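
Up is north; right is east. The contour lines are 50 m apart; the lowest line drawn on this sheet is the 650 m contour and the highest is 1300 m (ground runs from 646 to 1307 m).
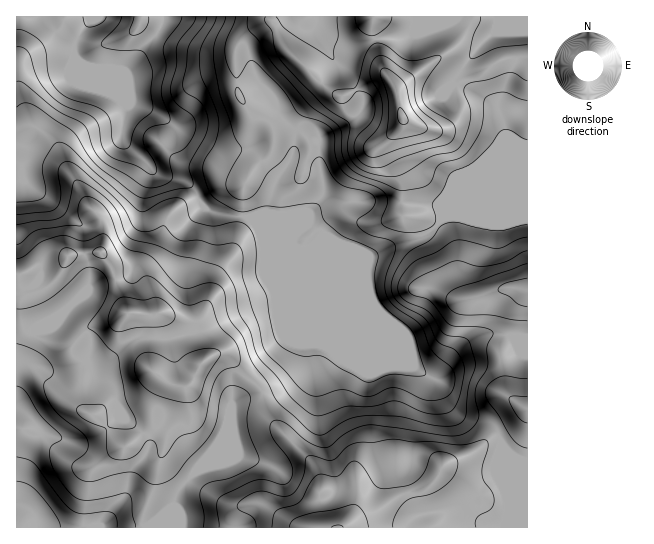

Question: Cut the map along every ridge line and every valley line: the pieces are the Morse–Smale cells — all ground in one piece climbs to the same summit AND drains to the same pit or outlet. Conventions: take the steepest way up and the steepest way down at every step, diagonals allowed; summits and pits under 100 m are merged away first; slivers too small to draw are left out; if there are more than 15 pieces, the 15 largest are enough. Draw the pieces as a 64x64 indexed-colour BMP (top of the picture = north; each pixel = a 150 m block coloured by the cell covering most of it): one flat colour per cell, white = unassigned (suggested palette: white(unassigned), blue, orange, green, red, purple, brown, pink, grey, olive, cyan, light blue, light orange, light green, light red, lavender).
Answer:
<image width="64" height="64" href="data:image/bmp;base64,Qk12CAAAAAAAAHYAAAAoAAAAQAAAAEAAAAABAAQAAAAAAAAIAAATCwAAEwsAABAAAAAAAAAA////ALR3HwAOf/8ALKAsACgn1gC9Z5QAS1aMAMJ34wB/f38AIr28AM++FwDox64AeLv/AIrfmACWmP8A1bDFAIiERERERERERmZmZmZmZmZmZmYzMzMzMzMzMzMzMzMziEREREREREREZmZmZmZmZmZmZjMzMzMzMzMzMzMzMzOEREREREREREREZmZmZmZmZmZmMzMzMzMzMzMzMzMzM0RERERERERERERmZmZmZmZmZmYzMzMzMzMzMzMzMzMzREREREREREREREZmZmZmZmZmZjMzMzMzMzMzMzMzMzN0RERERERERERERmZmZmZmZmZmMzMzMzMzMzMzMzMzM3REREREREREREREZmZmZmZmZmYzMzMzMzMzMzMzMzMzdERERERERERERERGZmZmZmZmYzMzMzMzMzMzMzMzMzN0RERERERERERERERmZmZmZmZjMzMzMzMzMzMzMzMzM3dEREREREREREREREZmZmZmZjMzMzMzMzMzMzMzMzMzd0REREREQkRERERERGZmZmZjMzMzMzMzMzMzMzMzMzN3dEREREQiJEREREREZmZmZjMzMzMzMzMzMzMzMzMzM3d0REREQiIiRERERERmZmZjMzMzMzMzMzMzMzMzMzMzd0RERERCIiIkREREREZmZjMzMzMzMzMzMzMzMzMzMzN0REREQiIiIiRERERERmZjMzMzMzMzMzMzMzMzMzMzM0REREQiIiIiJERERERGZmMzMzMzMzMzMzMzMzMzMzMzRERERCIiIiIkRERERERGYzMzMzMzMzMzMzMzMzMzMzNEREREIiIiIiJEREREREQiMzMzMzMzMzMzMzMzMzMzM0REREQiIiIiIiIiRERERCIiMzMzMzMzMzMzMzMzMzMzRERERCIiIiIiIiIkRERCIiIjMzMzMzMzMzVTMzMzMzNEREREIiIiIiIiIiRERCIiIiIzMzMzMzM1VVUzMzMzM0REREQiIiIiIiIiIiQiIiIiIjMzMzMzNVVVVTMzMzMzREREQiIiIiIiIiIiIiIiIiIiMzMzMzVVVVVVVTMzMzNEREREIiIiIiIiIiIiIiIiIiIzMzMzVVVVVVVVUzMzM0REREQiIiIiIiIiIiIiIiIiIzMzMzVVVVVVVVVVVVVVRERERERCIiIiIiIiIiIiIiIjMzMzVVVVVVVVVVVVVVVERERERERCIiIiIiIiIiIiIiMzMzVVVVVVVVVVVVVVVUREREREREQiIiIiIiIiIiIiMzMzVVVVVVVVVVVVVVVVREREREREQiIiIiIiIiIiIiIzMzVVVVVVVVVVVVVVVVUiRERERERCIiIiIiIiIiIiIzMzVVVVVVVVVVVVVVVVVSIiREREREIiIiIiIiIiIiIjMzVVVVVVVVVVVVVVVVVVIiIkREREIiIiIiIiIiIiIiMzVVVVVVVVVVVVVVVVVVUiIiJEREQiIiIiIiIiIiIiMzVVVVVVVVVVVVVVVVVVVSIiIkREQiIiIiIiIiIiIiIzVVVVVVVVVVVVVVVVVVVVIiIiIiIiIiIiIiIiIiIiIzVVVVVVURFVVVVVVVVVVVUiIiIiIiIiIiIiIiIiIiIjVRERERERERFVVVVVVVVVVSIiIiIiIiIiIiIiIiIiIiEREREREREREREVVVVVVVVVIiIiIiIiIiIiIiIiIiIiERERERERERERERFVVVVVVVUiIiIiIiIiIiIiIiIiIiERERERERERERERERVVURERVSIiIiIiIiIiIiIiIiERERERERERERERERERERERERERIiIiIiIiIiIiIiIhEREREREREREREREREREREREREREiIiIiIiIiIiIiIiERERERERERERERERERERERERERESIiIiIiIiIiIiIiERERERERERERERERERERERERERERIiIiIiIiIiIiIiERERERERERERERERERERERERERERGSIiIiIiIiIiEREREREREREREREREREREREREREREREZIiIiIiIiIiERERERERERERERERERERERERERERERERkiIiIiIiIiEREREREREREREREREREREREREREREREREiIiIiIiIiERERERERERERERERERERERERERERERERESIiIiIiIiERERERERERERERERERERERERERERERERERIiIiIiIiIREREREREREREREREREREREREREREREREREiIiIiIiIhERERERERERERERERERERERERERERERERESIiIiIiIiIRERERERERERERERERERERERERERERERERIiIiIiIiIhEREREREREREREREREREREREREREREREREiIiIiIiIhERERERERERERERERERERERERERERERERESIiIiIiIhERERERERERERERERERERERERERERERERERIiIiIiIhEREREREREREREREREREREREREREREREREREiIiIiIhERERERERERERERERERERERERERERERERERESIiIiIhERERERERERERERERERERERERERERERERERERIiIiIhEREREREREREREREREREREREREREREREREREREiIiIhERERERERERERERERERERERERERERERERERERESIiIiERERERERERERERERERERERERERERERERERERERIiIiEREREREREREREREREREREREREREREREREREREREiIhERERERERERERERERERERERERERERERERERERERESIiERERERERERERERERERERERERERERERERERERERER"/>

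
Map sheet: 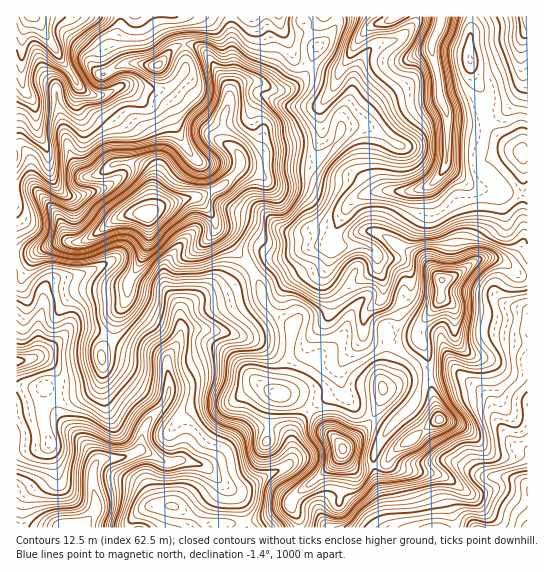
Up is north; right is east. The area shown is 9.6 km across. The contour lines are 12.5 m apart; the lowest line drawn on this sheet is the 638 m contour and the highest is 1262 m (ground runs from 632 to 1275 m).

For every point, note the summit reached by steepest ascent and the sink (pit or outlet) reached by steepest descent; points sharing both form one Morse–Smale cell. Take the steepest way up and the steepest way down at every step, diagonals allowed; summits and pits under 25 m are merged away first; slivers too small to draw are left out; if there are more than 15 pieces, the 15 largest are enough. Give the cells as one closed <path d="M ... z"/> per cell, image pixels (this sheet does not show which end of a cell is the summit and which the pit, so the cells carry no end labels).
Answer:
<path d="M302 16l-123 0 6 35 0 18-12 16-8 4-16 0-15-4-12 0-4 3-2-9-12-20-4-13-27-30-56 0-1 238 17-1 30-12 20 0 36-24 15-4 13 2 18-11 36-8 24-12 12-13 4-8-2-9-13-10-3-6 0-17 6-19 0-7 8-10 9-4 9 0 22 10 6 0 12-6 10-10 12-29-8-11z"/><path d="M197 197l-32 7-18 11 2 12-2 20-19 36-3 19-9 15-4 16-11 18 2 22-3 8-7 7-16 4-20-1-11-4-30 0 1 141 228-1-2-18-4-11-33-31-23-7-17 3-19-11-8-2 8-27 16-17 5-9 1-18-2-17 13-25 1-26 12-10 34-13 24-19-23-30-12-10-4-14z"/><path d="M471 16l-54 0-4 9-12 12-28 10-8 7-9 16-5 28-10 20 0 12-2 5-8 12-16 14-6 2-38-7-29 5-5 10-12 13-28 13 15 18 4 14 12 10 23 30 19-10 17-2 20-9 23-4 2-9 15-28 8-8 8-4 16-4 36 0 15-6 10-10 7-12 0-45 6 2 20 0 12-5-2-22-12-24-2-30z"/><path d="M446 167l-6 8-13 12-21 5-27-1-24 8-8 8-15 28-1 7 2 3 28 0 10 4 5 5 1 12 7 21-1 12 14 15-2 23 23 0 2-11 21-28 0-17 16-6 20-15 10-3 8 2 12 5 11 11 10 0 0-81-21-1-36-6z"/><path d="M455 372l-26 3 2 14 9 30-39 26-15 18-11 3 12 55 4 7 136 0 1-77-13-4-8-10-12-20-7-20z"/><path d="M142 213l-23 4-36 24-20 0-30 12-17 2 1 132 29 0 11 4 20 1 16-4 7-7 3-8-2-22 11-18 4-16 9-15 3-19 19-36 2-12-1-18z"/><path d="M209 329l-23 0-6 5-1 7-10 13-2 8 2 17-1 18-5 9-16 17-8 27 8 2 19 11 17-3 26 5 9-6 16-18 19-12 22-1 10 5 6 11 1-9 4-9 13-17-10-9-19-7 7-15 2-27-15-3-32-12z"/><path d="M489 257l-12 3-20 15-16 6 0 17-21 28-1 13 9 18 1 17 26-2 27 19 9 10 4 16 16 25 4 5 12 4 1-174-10-2-11-11z"/><path d="M415 16l-77 0-2 10-4 7-16 16-11 26-10 10-12 6-6 0-22-10-9 0-9 4-5 5-9 31 1 21 15 12 2 7 16-1 10-4 42 7 6-2 16-14 10-17 0-12 10-20 2-20 12-24 12-10 16-3 8-4 12-12 3-4z"/><path d="M310 409l-14 17-4 9-1 9-2-7-14-9-22 1-19 12-16 18-9 6-5 1 35 32 7 30 52 0 1-9-8-12 1-8 31-26 19-21 13 15 7 1 11-3 0-8 4-11 12-18-18-9-8 12-20 17z"/><path d="M361 245l-29 1-4 19-4 8 0 12 7 17-2 12-4 8-22 27-14 2-2 27-7 15 19 7 11 9 31-20-1-23 23-28 2-24 18-17 1-10-7-21 0-9-6-8z"/><path d="M178 16l-105 1 27 29 4 13 12 20 2 9 4-3 12 0 15 4 16 0 8-4 12-16 0-18-4-28z"/><path d="M331 243l-28 6-16 8-17 2-18 10 8 16 5 18 27 23-2 25 13-2 22-27 4-8 2-12-7-17 0-12 7-19z"/><path d="M343 452l-20 21-31 26-1 8 8 12 0 8 91 1-5-11-2-20-4-10-4-21-13 2-7-1z"/><path d="M251 269l-9 6-15 13-24 8-14 8-9 11 1 16 5-2 23 0 17 3 29 8 19 8 15 3 3-25-27-23-5-18z"/>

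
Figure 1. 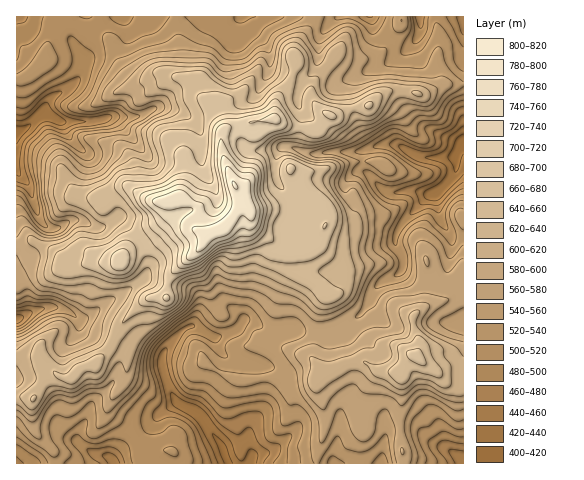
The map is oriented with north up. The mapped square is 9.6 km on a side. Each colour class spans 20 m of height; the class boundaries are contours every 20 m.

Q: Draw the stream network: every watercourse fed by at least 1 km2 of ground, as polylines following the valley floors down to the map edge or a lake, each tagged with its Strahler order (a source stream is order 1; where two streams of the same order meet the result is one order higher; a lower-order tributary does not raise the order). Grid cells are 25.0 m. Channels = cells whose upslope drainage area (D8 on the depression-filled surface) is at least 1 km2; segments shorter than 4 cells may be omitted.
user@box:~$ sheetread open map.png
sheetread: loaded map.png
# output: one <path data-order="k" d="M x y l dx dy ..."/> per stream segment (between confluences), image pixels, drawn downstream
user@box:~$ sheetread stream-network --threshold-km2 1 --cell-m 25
<path data-order="2" d="M251 459l0 4-1 0"/><path data-order="1" d="M273 451l-7 2-8 0-7 6"/><path data-order="1" d="M250 447l1 4 0 8"/><path data-order="1" d="M384 442l0 6-1 1 0 14"/><path data-order="1" d="M441 430l0 11 1 3 10 9 6 3 5 7"/><path data-order="1" d="M340 427l-1 3-2 12-3 11 0 10 1 0"/><path data-order="1" d="M162 412l11-9 5 0 2 1"/><path data-order="1" d="M90 407l-2 10-10 15 0 10 5 5 9 6 16 3 7 7"/><path data-order="2" d="M180 404l16 8 7 7 10 15 8 10 2 9 6 10"/><path data-order="1" d="M244 363l-19-7-7-7-2-9-3-4"/><path data-order="2" d="M213 336l-17-9-6-1-4 2-15 15-5 5-2 5-2 3 0 12 2 1 0 3 4 14 6 12 6 6"/><path data-order="1" d="M285 332l-4 1-9 0-7-4-9-7-4-1-8 0-1 1"/><path data-order="1" d="M344 325l3-3 9-4 9-10 9-17 10-11 12-4 7-7 0-13-7-11 0-10 6-11 35-34"/><path data-order="2" d="M243 322l-7 8-5 3-10 3-8 0"/><path data-order="2" d="M76 318l-5-5-10-5-19 0-10 4-13 7-2 0"/><path data-order="1" d="M246 311l-1 7-2 3"/><path data-order="1" d="M147 272l-2 5-8 8-14 9-17 8-11 11-7 5-4 1-6 0-2-1"/><path data-order="1" d="M446 229l-5-7-2-7 0-11-1-1 0-6-1-1 7-9"/><path data-order="1" d="M116 218l-5 5-7 4-10 0-12-6-12 0-10 7-12 0-8-8-2-5-2-7-3-7-2-12-3-4-9-10-2-6 0-37"/><path data-order="1" d="M300 210l-5-9-17-18-2-5 0-20 2-5 6-6 8 0 10 5 10 1 1 1 7 0 6-2 32 0 2-1 8-1 13-5 17 0 13 8 8 4 5 0 1 1 29 0 1-1"/><path data-order="2" d="M437 190l7-3"/><path data-order="2" d="M444 187l8-8 3-6 1-4 0-10-1-2"/><path data-order="1" d="M204 172l-2-7 0-28-1-1 0-4-2-5-14-14-5-2-9-1-2-1-16 0-7 4-9 4-28 0-1 1"/><path data-order="1" d="M364 172l20 18 6 3 9 0 1-1 21 0 2 1 9 1 5-4"/><path data-order="2" d="M455 157l1-4 7-6 0-1"/><path data-order="1" d="M137 144l-26-26-3 0"/><path data-order="1" d="M463 143l0 3"/><path data-order="1" d="M68 136l-2-4-2-7-3-3"/><path data-order="2" d="M61 122l-11-6-5 0-7 2"/><path data-order="2" d="M38 118l-9 8-10 6-2 0"/><path data-order="2" d="M108 118l-7 1-2 1-4 0-1 2-33 0"/><path data-order="1" d="M365 71l13-3 10-5 18-14 12-11 2-6 0-15-1 0"/><path data-order="1" d="M270 68l0-15-3-6-23-23 0-7-1 0"/><path data-order="1" d="M83 67l-1 6-5 7-9 9-14 7-7 7-1 2 0 6-1 0-7 7"/><path data-order="1" d="M316 64l2-3 0-18 3-8 6-8 9-9 3-1 7 0"/><path data-order="1" d="M235 25l7-8"/><path data-order="1" d="M236 19l2-2 4 0"/>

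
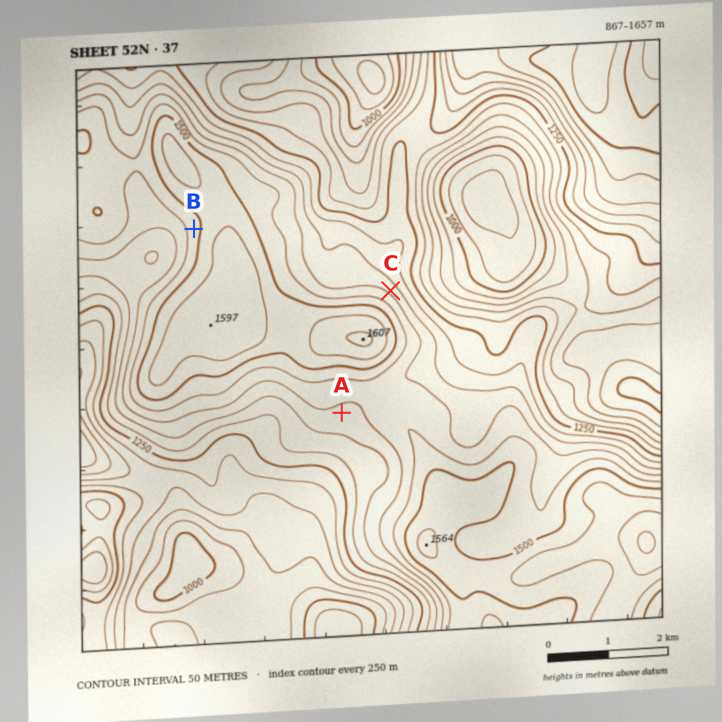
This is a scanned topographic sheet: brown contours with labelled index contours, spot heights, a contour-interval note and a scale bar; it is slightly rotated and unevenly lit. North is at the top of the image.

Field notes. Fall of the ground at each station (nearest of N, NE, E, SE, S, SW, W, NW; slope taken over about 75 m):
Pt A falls S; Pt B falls W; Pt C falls NE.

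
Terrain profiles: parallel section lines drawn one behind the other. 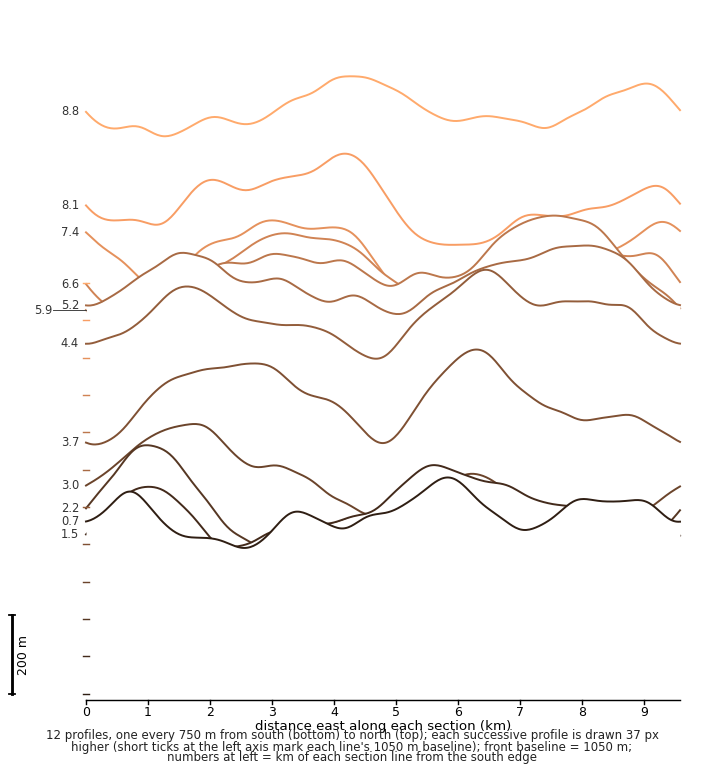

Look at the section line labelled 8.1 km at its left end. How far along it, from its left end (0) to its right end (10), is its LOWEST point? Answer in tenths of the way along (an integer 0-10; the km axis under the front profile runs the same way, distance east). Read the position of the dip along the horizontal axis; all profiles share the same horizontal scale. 6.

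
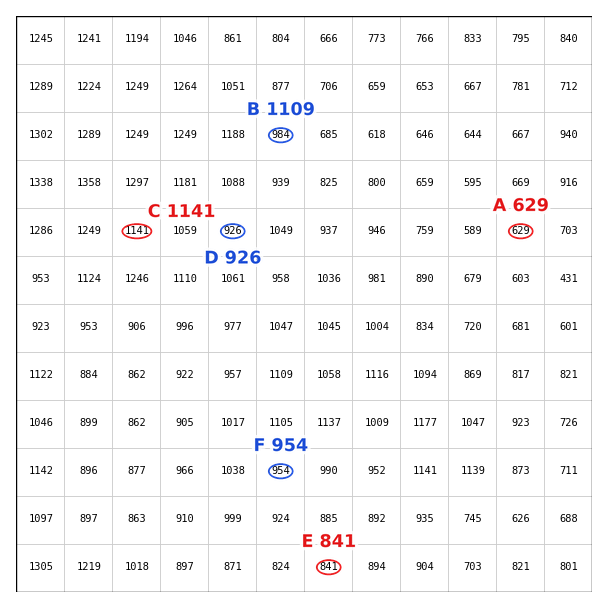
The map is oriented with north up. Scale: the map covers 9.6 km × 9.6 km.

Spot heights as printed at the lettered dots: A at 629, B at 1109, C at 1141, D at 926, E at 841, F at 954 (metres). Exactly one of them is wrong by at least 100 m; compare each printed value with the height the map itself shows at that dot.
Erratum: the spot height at B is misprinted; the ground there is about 984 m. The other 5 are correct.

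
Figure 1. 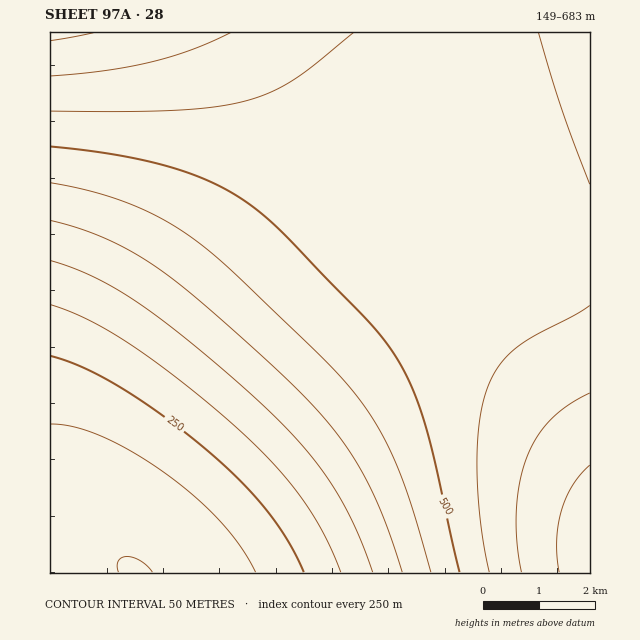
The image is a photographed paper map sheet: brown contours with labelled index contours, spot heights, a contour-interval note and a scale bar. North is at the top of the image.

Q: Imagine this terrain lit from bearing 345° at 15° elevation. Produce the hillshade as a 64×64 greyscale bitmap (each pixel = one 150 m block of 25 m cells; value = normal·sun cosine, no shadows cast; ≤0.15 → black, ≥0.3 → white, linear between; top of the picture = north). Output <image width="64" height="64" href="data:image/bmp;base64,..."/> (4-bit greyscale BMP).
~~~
<image width="64" height="64" href="data:image/bmp;base64,Qk12CAAAAAAAAHYAAAAoAAAAQAAAAEAAAAABAAQAAAAAAAAIAAATCwAAEwsAABAAAAAAAAAAAAAAABEREQAiIiIAMzMzAERERABVVVUAZmZmAHd3dwCIiIgAmZmZAKqqqgC7u7sAzMzMAN3d3QDu7u4A////ALu7u7u7qqqqqqqqqqqqqqqqqqqqqqu7u7u7u7vMzMzMu7u7u6qqqqqqqqqpmZmZmqqqqqqqq7u7u7u7zMzMzMy7u7qqqqqqqqmZmZmZmZmZmaqqqqqru7u7u8zMzMzMzLuqqqqqqqmZmZmZmZmZmZmZmaqqqqu7u7vMzMzMzN3dqqqqqqqZmZmZmZmZmZmZmZmZmqqqq7u7vMzMzM3d3d2qqqqpmZmZmZmYiIiIiImZmZmZqqqru7u8zMzN3d3d3aqqqZmZmZmYiIiIiIiIiIiZmZmqqqu7u8zMzN3d3d3uqqmZmZmZmIiIiIiIiIiIiImZmZqqq7u7zMzN3d3e7u6pmZmZmYiIiIiIiIiIiIiIiJmZmqqqu7vMzN3d3e7u7pmZmZmIiIiIiIiIiIiIiIiIiZmaqqq7u8zM3d3e7u7umZmZiIiIiIiHd3d3d3eIiIiJmZmqqru8zM3d3e7u7u+ZmYiIiIiIh3d3d3d3d3iIiIiZmaqqu7zMzd3e7u7u/5mIiIiIiId3d3d3d3d3d4iIiJmZqqq7vMzN3d7u7u//mIiIiIiHd3d3d3d3d3d3eIiImZmqqru8zM3d3u7u//+IiIiIh3d3d3d3d3d3d3d4iIiZmaqqu7zMzd3u7u///4iIiId3d3d3d3d3d3d3d3eIiImZqqq7vMzN3e7u7///iIiId3d3d3d3d3d3d3d3d4iIiZmqqru8zN3d7u7v//+IiHd3d3d3d3d3d3d3d3d3iIiJmaqqu7zM3d3u7u///4h3d3d3d3d3d2Zmd3d3d3eIiImZqqq7vMzd3e7u7///h3d3d3d3d3ZmZmZnd3d3d4iIiZmqqru8zN3d7u7v//93d3d3d3d3ZmZmZmd3d3d3iIiJmaqqu7zMzd3u7u///3d3d3d3d2ZmZmZmZ3d3d3eIiImZqqq7vMzN3e7u7///d3d3d3dmZmZmZmZ3d3d3d4iIiZmqqru8zM3d3u7u//93d3d3ZmZmZmZmZnd3d3d4iIiZmaqqu7zMzd3e7u7v/3d3d2ZmZmZmZmZnd3d3d3iIiJmZqqq7vMzN3d7u7u7/d2ZmZmZmZmZmZnd3d3d3iIiImZmqqru8zM3d3e7u7u9mZmZmZmZmZmZnd3d3d3iIiImZmaqqu7zMzN3d7u7u7mZmZmZmZmZmZnd3d3d3eIiIiZmaqqu7u8zM3d3e7u7uZmZmZmZmZmZ3d3d3d3iIiIiZmZqqq7u7zMzd3d3u7u5mZmZmZmZmZ3d3d3d3iIiIiZmZqqqru7vMzM3d3d3u7mZmZmZmZmZnd3d3d3iIiIiZmZmqqqu7u8zMzd3d3d3dZmZmZmZmZnd3d3d4iIiIiZmZmqqqu7u7zMzM3d3d3d1mZmZmZmZnd3d3d4iIiImZmZmqqqq7u7vMzMzM3d3d3WZmZmZmZmd3d3d4iIiImZmZmqqqq7u7u8zMzMzM3d3dVVZmZmZmZ3d3d4iIiImZmZmqqqqru7u7zMzMzMzMzMxVVWZmZmZ3d3d4iIiImZmZmqqqqru7u7u8zMzMzMzMzFVVVmZmZnd3d3iIiImZmZmqqqqqu7u7u7zMzMzMzMzMVVVWZmZmd3d3iIiImZmZmqqqqqu7u7u7vMzMzMzMzMxVVVVmZmZ3d3eIiIiZmZmqqqqqu7u7u7u7zMzMzMzMu1VVVWZmZnd3d4iIiZmZmqqqqqq7u7u7u7u8zMzMy7u7VVVVVmZmd3d3iIiJmZmaqqqqq7u7u7u7u7u7u7u7u7tVVVVWZmZnd3iIiImZmaqqqqq7u7u7u7u7u7u7u7u7u0VVVVVmZmd3eIiImZmZqqqqqru7u7u7u7u7u7u7u7u7RFVVVWZmZ3d3iIiZmZmqqqqqu7u7u7u7u7u7u7u7u7tERVVVZmZnd3eIiJmZmaqqqqq7u7u7u7u7u7u7u7u7u0RFVVVWZmd3d4iImZmZqqqqqru7u7u7u7u7u7u7u7u6RERVVVZmZ3d3iIiZmZmqqqqqu7u7u7u7u7u7u7u7u7pERFVVVmZmd3eIiImZmaqqqqq7u7u7u7u7u7u7u7u7ukRERVVWZmZ3d4iIiZmZqqqqqru7u7u7u7u7u7u7u7uqRERFVVVmZnd3eIiJmZmaqqqqq7u7u7u7u7u7u7u7u6pEREVVVWZmZ3d4iIiZmZqqqqqqu7u7u7u7u7u7u7u7qkRERFVVZmZnd3iIiJmZmaqqqqqru7u7u7u7u7u7u7uqREREVVVWZmd3d4iIiZmZqqqqqqqru7u7u7u7u7u7u6pERERVVVZmZnd3iIiJmZmaqqqqqqq7u7u7u7u7u7u7qjREREVVVWZmd3d4iIiZmZmqqqqqqqq7u7u7u7u7u7u6NERERVVVZmZnd3iIiImZmZmqqqqqqqqru7u7u7u7u7szRERFVVVmZmd3d4iIiJmZmZqqqqqqqqqru7u7u7u7uzNERERVVVZmZnd3eIiIiZmZmZqqqqqqqqqru7u7u7u7M0RERFVVVmZmZ3d3iIiImZmZmaqqqqqqqqqru7u7u7szRERERVVVZmZnd3d4iIiImZmZmaqqqqqqqqq7u7u7uzM0RERFVVVWZmZ3d3eIiIiJmZmZmaqqqqqqqqu7u7u7MzREREVVVVVmZmd3d3eIiIiJmZmZmaqqqqqqq7u7u7szNERERFVVVWZmZmd3d3eIiIiJmZmZmaqqqqqru7u7uzM0REREVVVVVmZmZnd3d3iIiIiZmZmZmqqqqqu7u7u7"/>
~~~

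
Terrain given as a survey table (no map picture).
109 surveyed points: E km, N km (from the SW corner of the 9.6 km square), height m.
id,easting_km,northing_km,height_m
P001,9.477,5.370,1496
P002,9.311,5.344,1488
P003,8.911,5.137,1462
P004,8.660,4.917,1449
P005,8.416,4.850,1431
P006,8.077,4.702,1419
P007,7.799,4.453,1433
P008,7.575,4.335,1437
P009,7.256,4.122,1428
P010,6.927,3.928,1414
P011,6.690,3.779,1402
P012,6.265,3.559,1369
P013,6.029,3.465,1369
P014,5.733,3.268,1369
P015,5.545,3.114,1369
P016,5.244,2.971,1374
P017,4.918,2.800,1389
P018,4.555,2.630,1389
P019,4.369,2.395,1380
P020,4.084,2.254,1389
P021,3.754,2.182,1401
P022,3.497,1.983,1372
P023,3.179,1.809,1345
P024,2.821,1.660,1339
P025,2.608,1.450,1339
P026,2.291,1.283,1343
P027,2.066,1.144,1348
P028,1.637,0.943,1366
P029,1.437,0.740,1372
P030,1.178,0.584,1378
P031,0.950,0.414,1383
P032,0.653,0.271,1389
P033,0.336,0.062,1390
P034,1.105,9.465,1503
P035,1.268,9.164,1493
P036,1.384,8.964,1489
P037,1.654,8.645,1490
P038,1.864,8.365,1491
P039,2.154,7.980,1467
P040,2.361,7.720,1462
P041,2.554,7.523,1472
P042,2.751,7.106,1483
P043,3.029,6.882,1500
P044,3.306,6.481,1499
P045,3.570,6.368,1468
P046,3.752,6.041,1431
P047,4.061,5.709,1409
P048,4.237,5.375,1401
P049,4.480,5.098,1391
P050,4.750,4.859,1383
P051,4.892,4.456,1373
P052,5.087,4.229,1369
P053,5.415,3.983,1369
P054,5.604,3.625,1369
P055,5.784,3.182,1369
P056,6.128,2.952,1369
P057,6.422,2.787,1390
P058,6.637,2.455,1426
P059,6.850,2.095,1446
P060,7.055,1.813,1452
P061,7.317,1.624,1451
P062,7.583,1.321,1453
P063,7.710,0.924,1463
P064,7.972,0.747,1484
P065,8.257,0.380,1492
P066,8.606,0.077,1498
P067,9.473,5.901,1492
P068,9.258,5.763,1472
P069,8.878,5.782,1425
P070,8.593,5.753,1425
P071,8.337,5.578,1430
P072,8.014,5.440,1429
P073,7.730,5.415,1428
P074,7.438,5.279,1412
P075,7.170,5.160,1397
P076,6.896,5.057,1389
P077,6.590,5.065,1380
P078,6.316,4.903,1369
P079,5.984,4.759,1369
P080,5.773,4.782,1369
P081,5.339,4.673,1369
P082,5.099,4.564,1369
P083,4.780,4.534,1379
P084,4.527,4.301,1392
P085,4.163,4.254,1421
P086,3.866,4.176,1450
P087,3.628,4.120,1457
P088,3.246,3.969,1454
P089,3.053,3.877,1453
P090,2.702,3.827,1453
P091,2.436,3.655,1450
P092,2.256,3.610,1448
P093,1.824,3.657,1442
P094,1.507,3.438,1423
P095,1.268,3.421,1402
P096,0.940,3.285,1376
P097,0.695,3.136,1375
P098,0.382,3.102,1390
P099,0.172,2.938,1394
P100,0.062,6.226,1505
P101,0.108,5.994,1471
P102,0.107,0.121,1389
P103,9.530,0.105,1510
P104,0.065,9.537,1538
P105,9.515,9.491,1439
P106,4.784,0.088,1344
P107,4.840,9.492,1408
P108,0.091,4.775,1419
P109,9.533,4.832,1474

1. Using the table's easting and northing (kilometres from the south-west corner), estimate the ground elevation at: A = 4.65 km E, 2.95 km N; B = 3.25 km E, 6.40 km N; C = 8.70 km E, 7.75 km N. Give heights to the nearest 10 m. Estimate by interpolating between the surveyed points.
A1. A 1390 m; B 1500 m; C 1450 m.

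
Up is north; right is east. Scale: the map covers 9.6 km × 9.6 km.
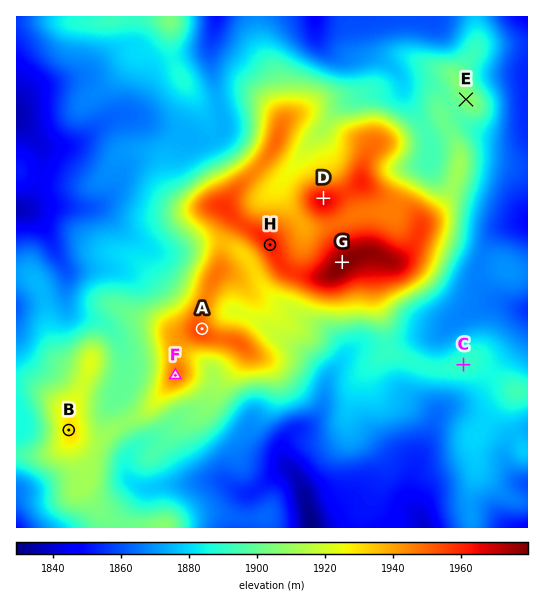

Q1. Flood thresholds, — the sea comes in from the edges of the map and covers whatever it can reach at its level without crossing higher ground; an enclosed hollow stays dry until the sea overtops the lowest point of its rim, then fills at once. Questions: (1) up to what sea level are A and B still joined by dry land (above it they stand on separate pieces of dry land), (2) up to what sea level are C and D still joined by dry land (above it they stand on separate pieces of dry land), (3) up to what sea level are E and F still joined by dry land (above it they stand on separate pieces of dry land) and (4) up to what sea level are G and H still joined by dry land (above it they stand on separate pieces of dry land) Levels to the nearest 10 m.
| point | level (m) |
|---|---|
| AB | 1910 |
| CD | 1890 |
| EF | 1900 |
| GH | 1960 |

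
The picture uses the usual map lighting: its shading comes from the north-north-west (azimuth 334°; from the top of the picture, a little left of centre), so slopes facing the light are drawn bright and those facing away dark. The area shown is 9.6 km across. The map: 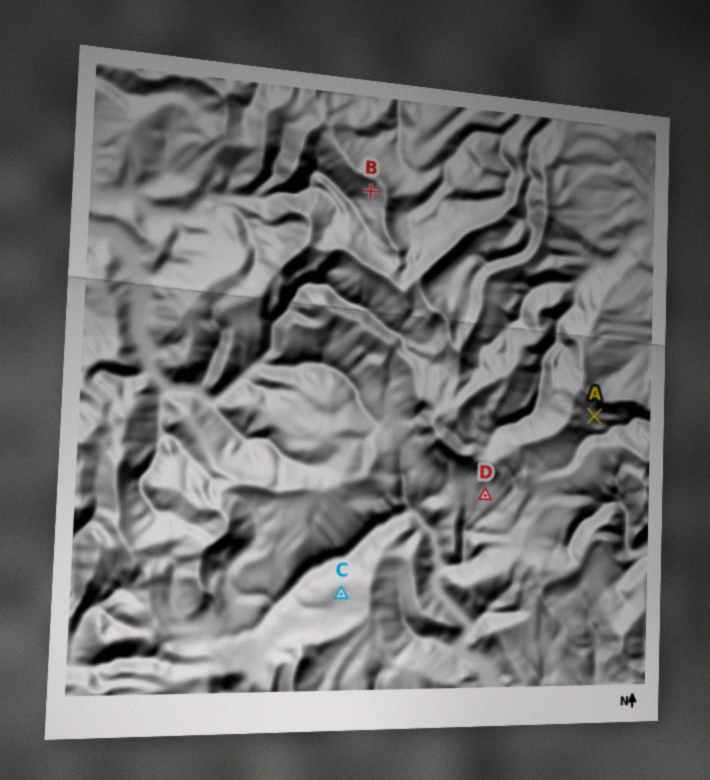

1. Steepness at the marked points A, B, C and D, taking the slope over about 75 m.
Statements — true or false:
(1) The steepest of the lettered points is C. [false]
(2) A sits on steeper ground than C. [true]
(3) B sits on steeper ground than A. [true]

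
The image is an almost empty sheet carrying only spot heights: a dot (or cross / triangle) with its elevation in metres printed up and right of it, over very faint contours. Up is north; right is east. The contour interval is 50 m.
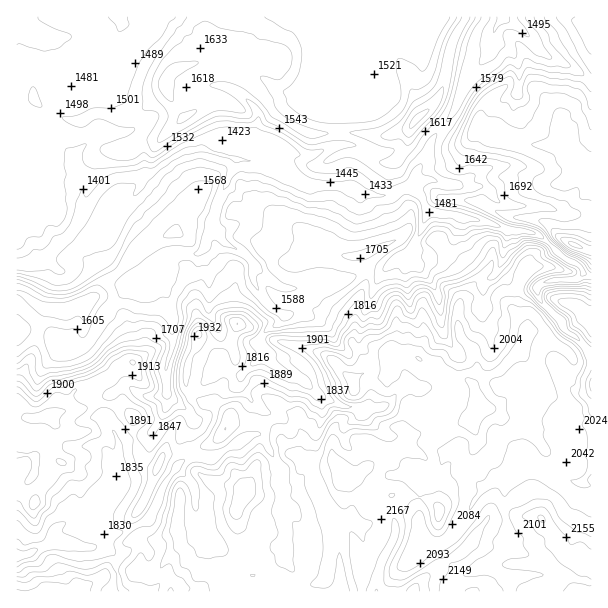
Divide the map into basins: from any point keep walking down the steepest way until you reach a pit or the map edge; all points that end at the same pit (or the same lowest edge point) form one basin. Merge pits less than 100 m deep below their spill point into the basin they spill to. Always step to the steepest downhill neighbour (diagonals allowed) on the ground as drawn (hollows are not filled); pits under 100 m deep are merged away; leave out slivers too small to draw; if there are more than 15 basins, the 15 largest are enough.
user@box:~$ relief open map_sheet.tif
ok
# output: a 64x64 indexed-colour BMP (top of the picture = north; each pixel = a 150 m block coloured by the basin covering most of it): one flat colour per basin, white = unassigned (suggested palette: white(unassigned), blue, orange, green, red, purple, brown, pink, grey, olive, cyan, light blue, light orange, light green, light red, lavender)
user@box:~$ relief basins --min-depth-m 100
<image width="64" height="64" href="data:image/bmp;base64,Qk12CAAAAAAAAHYAAAAoAAAAQAAAAEAAAAABAAQAAAAAAAAIAAATCwAAEwsAABAAAAAAAAAA////ALR3HwAOf/8ALKAsACgn1gC9Z5QAS1aMAMJ34wB/f38AIr28AM++FwDox64AeLv/AIrfmACWmP8A1bDFACIiIiIiIiIiIRERIiIRERERERERERERERERERERERERIiIiIiIiIiIiEREiIhEREREREREREREREREREREREREiIiIiIiIiIiIRIiIhERERERERERERERERERERERERESIiIiIiIiIiIiIiIiERERERERERERERERERERERERERIiIiIiIiIiIiIiIiIREREREREREREREREREREREREREiIiIiIiIiIiIiIiIhERERERERERERERERERERERERESIiIiIiIiIiIiIiIiERERERERERERERERERERERERERIiIiIiIiIiIiIiIiIREREREREREREREREREREREREREiIiIiIiIiIiIiIiIRERERERERERERERERERERERERESIiIiIiIiIiIiIiIiERERERERERERERERERERERERERISIiIiIiIiIiIiIiIREREREREREREREREREREREREREREiIiIiIiIiIiIiIhERERERERERERERERERERERERERERIiIiIiIiIiIhEREREREREREREREREREREREREREREREiIiIiIiIiIhERERERERERERERERERERERERERERERERIiIiIiESIiERERERERERERERERERERERERERERERERIiIiIiIRESIREREREREREREREREREREREREREREREREiIiIiIRERERERERERERERERERERERERERERERERERESIiIiIhERERERERERERERERERERERERERERERERERERIiIiIiEREREREREREREREREREREREREREREREREREREiIiIiIRERERERERERERERERERERERERERERERERERERERIiIRERERERERERERERERERERERERERERERERERERERERERERERERERERERERERERERERERERERERERERERERERERERERERERERERERERERERERERERERERERERERERERERERERERERERERERERERERERERERERERERERERERERERERERERERERERERERERERERERERERERERERERERERERERERERERERERERERERERERERERERERERERERERERERERERERERERERERERERERERERERERERERERERERERERERERERERERERERERERERERERERERERERERERERERERERERERERERERERERERERERERERERERERERERERERERERERERERERERERERERERERERERERERERERERERERERERERERERERERERERERERERERERERERERERERERERERERERERERERERERERERERERERERERERERERERERERERERERERERERERERERERERERERERERERERERERERERERERERERERERERERERERERERERERERERERERERERERERERERERERERERERERERERERERERERERERERERERERERERERERERERERERERERERERERERERERERERERERERERERERERERERERERERERERERERERERERERERERERERERERERERERERERERERERERERERERERERERERERERERERERERERERERERERERERERERERERERERERERERERERERERERERERERERERERERERERERERERERERERERERERERERERERERERERERERERERERERERERERERERERERERERERERERERERERERERERERERERERERERERERERERERERERERERERERERERERERERERERERERERERERERERERERERERERERERERERERERERERERERERERERERERERERERERERERERERERERERERERERERERERERERERERERERERERERERERERERERERERERERERERERERERERERERERERERERERERERERERERERERERERERERERERERERERERERERERERERERERERERERERERERERERERERERERERERERERERERERExEREREREREREREREREREREREREREREREREREREREREzEREREREREREREREREREREREREREREREREREREREREzMRERERERERERERERERERERERERERERERETERERERETMxEREREREREREREREREREREREREREREREzMxERERERMzEREREREREREREREREREREREREREREREzMzERERERMzMRERERERERERERERERERERERERERERETMzMxEREREzMxEREREREREREREREREREREREREREREREzMzEREREzMzERERERERERERERERERERERERERERERETMzMxEREzMzMREREREREREREREREREREREREREREREREzMzMzMzMzMxERERERERERERERERERERERERERERERETMzMzMzMzMzERERERERERERERERERERERERERERERERMzMzMzMzMzMREREREREREREREREREREREREREREREREzMzMzMzMzMxERERERERERERERERERERERERERERERETMzMzMzMzMzEREREREREREREREREREREREREREREREREzMzMzMzMzMRERERERERERERERERERERERERERERERETMzMzMzMzMxEREREREREREREREREREREREREREREREREzMzMzMzMz"/>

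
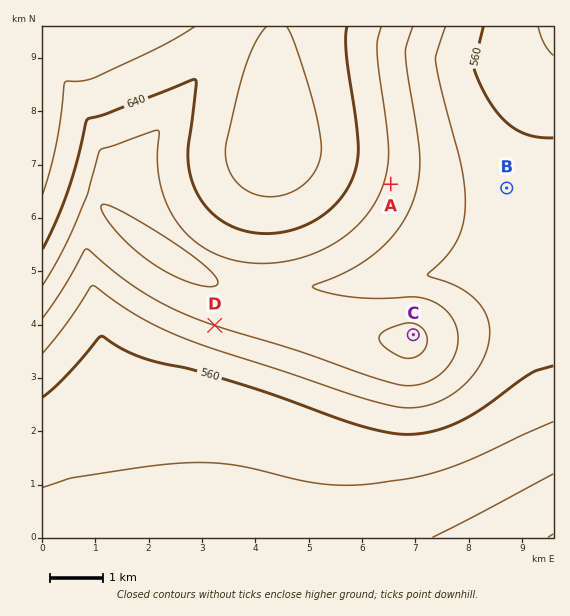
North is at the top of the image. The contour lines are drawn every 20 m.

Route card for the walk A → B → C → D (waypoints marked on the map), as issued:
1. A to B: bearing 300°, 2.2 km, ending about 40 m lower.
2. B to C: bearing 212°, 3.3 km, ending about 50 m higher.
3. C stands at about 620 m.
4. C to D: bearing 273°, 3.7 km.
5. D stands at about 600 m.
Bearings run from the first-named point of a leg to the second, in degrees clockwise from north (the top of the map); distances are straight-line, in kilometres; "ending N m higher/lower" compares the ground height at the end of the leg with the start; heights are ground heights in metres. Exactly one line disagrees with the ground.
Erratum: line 1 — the bearing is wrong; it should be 092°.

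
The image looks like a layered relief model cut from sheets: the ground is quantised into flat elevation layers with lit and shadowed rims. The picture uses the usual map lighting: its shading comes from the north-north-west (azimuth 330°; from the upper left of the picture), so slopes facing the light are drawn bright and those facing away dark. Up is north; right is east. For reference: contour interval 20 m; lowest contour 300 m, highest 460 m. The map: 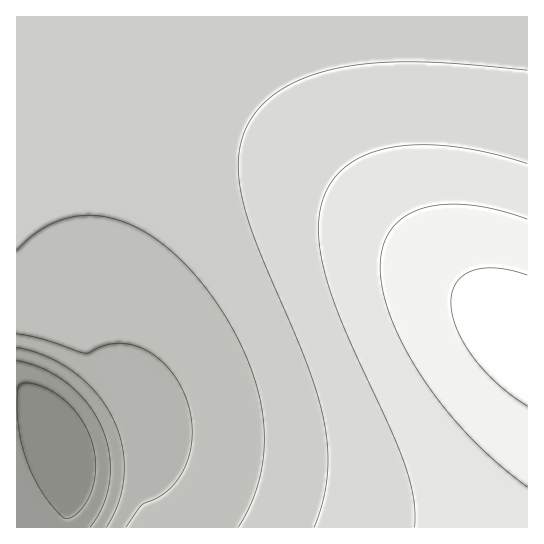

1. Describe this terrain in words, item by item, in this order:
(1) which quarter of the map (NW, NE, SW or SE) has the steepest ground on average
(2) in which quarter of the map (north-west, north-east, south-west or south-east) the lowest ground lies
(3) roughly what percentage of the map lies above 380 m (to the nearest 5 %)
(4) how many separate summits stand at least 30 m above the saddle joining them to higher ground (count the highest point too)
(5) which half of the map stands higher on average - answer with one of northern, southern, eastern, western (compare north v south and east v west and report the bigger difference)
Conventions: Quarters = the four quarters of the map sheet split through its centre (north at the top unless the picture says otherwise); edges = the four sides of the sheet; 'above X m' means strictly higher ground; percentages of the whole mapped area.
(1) The south-west quarter is the steepest part of the map.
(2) The lowest point lies in the south-west quarter of the map.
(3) Ground above 380 m makes up about 75 % of the sheet.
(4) There is 1 summit with 30 m or more of prominence.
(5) Taken as a whole, the eastern half is higher than the western.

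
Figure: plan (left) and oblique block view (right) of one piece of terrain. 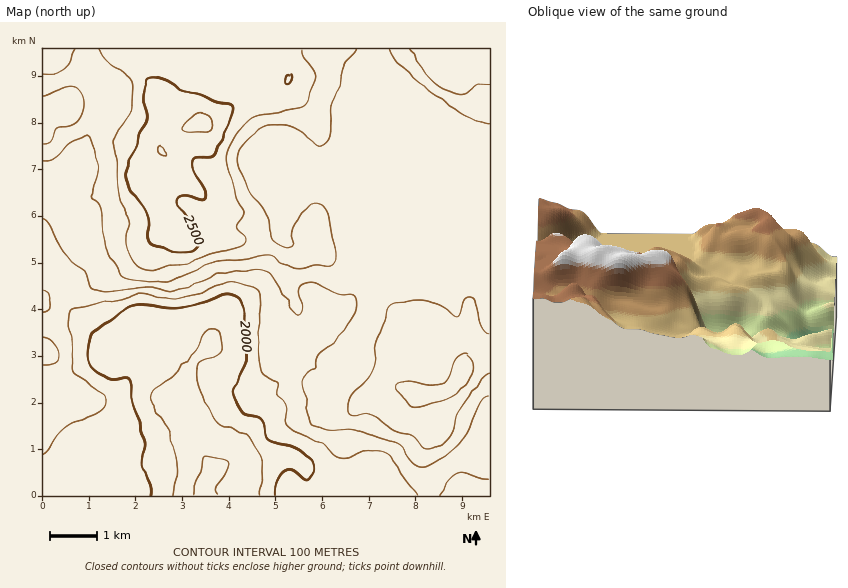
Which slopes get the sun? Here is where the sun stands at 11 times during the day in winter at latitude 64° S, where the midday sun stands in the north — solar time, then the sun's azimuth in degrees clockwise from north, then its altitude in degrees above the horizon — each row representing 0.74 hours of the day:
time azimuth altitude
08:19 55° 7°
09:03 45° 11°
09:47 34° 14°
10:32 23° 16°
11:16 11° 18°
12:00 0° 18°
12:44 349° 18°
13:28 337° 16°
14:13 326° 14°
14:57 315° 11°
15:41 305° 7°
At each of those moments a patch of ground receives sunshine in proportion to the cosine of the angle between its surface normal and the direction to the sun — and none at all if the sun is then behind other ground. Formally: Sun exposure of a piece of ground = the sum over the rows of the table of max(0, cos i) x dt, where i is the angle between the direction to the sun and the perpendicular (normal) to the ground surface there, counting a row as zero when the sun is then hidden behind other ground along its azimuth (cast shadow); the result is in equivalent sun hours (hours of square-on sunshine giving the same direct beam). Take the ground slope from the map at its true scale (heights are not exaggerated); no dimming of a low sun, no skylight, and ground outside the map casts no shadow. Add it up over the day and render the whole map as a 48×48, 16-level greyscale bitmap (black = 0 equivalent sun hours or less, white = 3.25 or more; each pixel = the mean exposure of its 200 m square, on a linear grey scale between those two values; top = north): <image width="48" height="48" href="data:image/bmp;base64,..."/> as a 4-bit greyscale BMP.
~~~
<image width="48" height="48" href="data:image/bmp;base64,Qk32BAAAAAAAAHYAAAAoAAAAMAAAADAAAAABAAQAAAAAAIAEAAATCwAAEwsAABAAAAAAAAAAAAAAABEREQAiIiIAMzMzAERERABVVVUAZmZmAHd3dwCIiIgAmZmZAKqqqgC7u7sAzMzMAN3d3QDu7u4A////AIiZiImaqZmIeImaqZqoiHd4iJh3d3eIiImqmImsy6iIeKu8uqy6qYd4iZhlRWZlRIiZh2ebupiId4mqqau6qodmd3ZUI0VEM4iIdnmqmImZh3iIiJqod3ZVVEVUISNFZoiHeKvKiImqh2ZVVmdlRGZTIhNVMRI1d4d3ibu6mZqphlREVTIiIjRUEAAkZkI0Z3dmeJiIm7uodUNDRmMREAASIQAEiqZVZ3ZERVVorMyodmVCNodUMyEAEzM0aJl2Z3dTM0V6vNyYd3ZTNHmYiblRE1dkM1Z2Z5mHVWiavLqHdnZVVFeImsy2M0V1MRJFVru6q7u6mYd3ZnZpmXdniZrMp3ZohkIjQ5q83/7JhlVWd3iqmIiHmZrf/KmazdlDMlac7/7adkRWiZu6dVeZqqrO7bvM3uyWVCNq7tzLl2Znm7zLl1WKqZmbzLu7u7u6dTRpqqq7qHdmi7u7l2ebqYiJmqqZqZq7qKqpmImbqpmGeIiIiHiKvLmHiZmamZq7qu3KhmeJvMuXZmZWiphorNuYiqqqmHnNy7uoVDRERENERERFeblleay5m7uoZovuzIeIUyIAAAARIjNFeJmGeJq7q7qGaL3Lq2d1RBAAAAAAAAEkZ4h4iImrqZq83uypmXd0EAAAAAAAAAACRnZ5mYd5mb7//+yqqsllMQAAAAAAAAAAJWaJl1RXm9///+zMzMlmdkIAAAAAAAAAE0VlRDNXm8zM3d3u7Zh3eHdBAAAAAAAAACMhETVomZmZmZm8uoh2ZmZkIRAAAAAAABMzIkZ4mZmZmZmZmXdlVVVVUyAAAAAAADaZdWiHiZmZmZmZmXdlZ4d3dTIjQyEiNYu5doqZmZmZmZmZmXd3iYiZl1V5u6mZqryWV5vLmZmZmZmZmXeIiIiaqYibuqqqqZqpiZu6mZmZmZmZmXiYd4mIiau8plZ3iKrN7LqZmZmZmZmZmXiZh4h2VovLhmeKzdu97sqZmZmZmZmZmZmql4hkRYmXZ5mt/rqqzcuZmZmZmZmZmZmrqYh1V4dUaqmsypiZrMuZmZmZmZmZmWebuoiGeZdWq5m7mIiZvMmZmZmZmZmZmUVoqomqqYZ6uYrLmHiJq5mZmZmZmZmZmTRWiIisuGaahnq6mYiYdmiZmZmZmZmZmRNFZ2ecuHmoU1d3iZqYVEWJmZmZmZmZmRNDRnerqaqEIkVVVoh2VEV4iZmZmZmZmXYyR6u7vMpjRFVUMyMzRnd4iJmZmYiHU5URNqzM3MqYd3ZTIAABN4mIiIiIiIdTIYQjVovLuqq8u8lUIAATWJmIiHeIh2QyIqqZh2mqh3i97/6WQhEkaJiZiJmHdTIiVs3tqGeJl3rf//7ah2Q1d3eIiKmHUhEkaKztuHd5q97//ru7qpdWdmZ4iIh0IRJFVoirqGZnrv/cqpmZmqqHh3d3iIdDIzZ3ZmZ4h2ZVneypmZmZmavLupl1Z2QzRXiId5mIiHdnmqmZmIiZmZrdypdlVVQ0aIdlZ5mYiId3iZmZiIiJmZmqqXdmZmZmeIdmZw=="/>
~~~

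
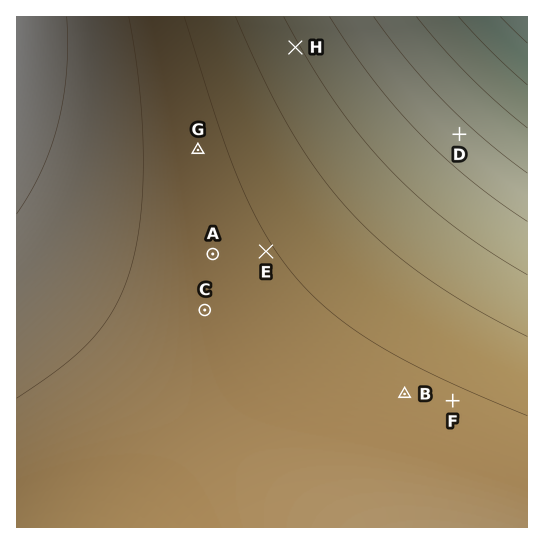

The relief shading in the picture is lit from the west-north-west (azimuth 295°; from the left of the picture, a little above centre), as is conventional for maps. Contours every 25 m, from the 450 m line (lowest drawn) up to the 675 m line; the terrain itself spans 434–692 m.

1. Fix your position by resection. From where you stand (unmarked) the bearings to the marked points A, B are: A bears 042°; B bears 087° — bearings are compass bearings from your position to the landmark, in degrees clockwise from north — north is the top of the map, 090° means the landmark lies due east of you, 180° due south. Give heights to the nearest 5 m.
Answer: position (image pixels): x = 71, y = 411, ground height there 645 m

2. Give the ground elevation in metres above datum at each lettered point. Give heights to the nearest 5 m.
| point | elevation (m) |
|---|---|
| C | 640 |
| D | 535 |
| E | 625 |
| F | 630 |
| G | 635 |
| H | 580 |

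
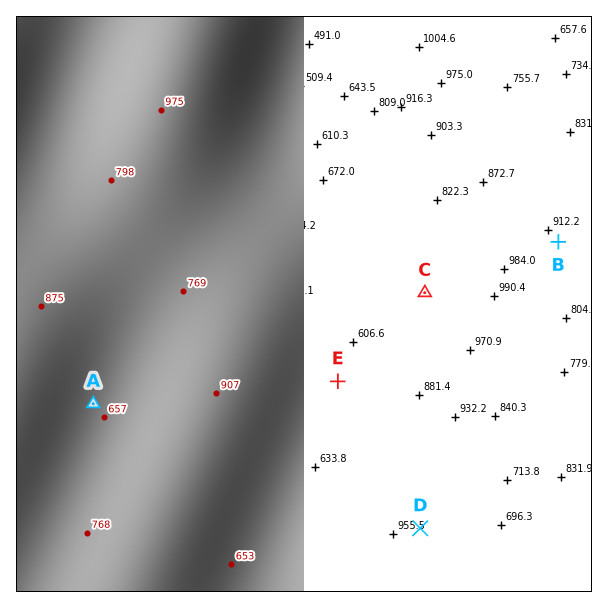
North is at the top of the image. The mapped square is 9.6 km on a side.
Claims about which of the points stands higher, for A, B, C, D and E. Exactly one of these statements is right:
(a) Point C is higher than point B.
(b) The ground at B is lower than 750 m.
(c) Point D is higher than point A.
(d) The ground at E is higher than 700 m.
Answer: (c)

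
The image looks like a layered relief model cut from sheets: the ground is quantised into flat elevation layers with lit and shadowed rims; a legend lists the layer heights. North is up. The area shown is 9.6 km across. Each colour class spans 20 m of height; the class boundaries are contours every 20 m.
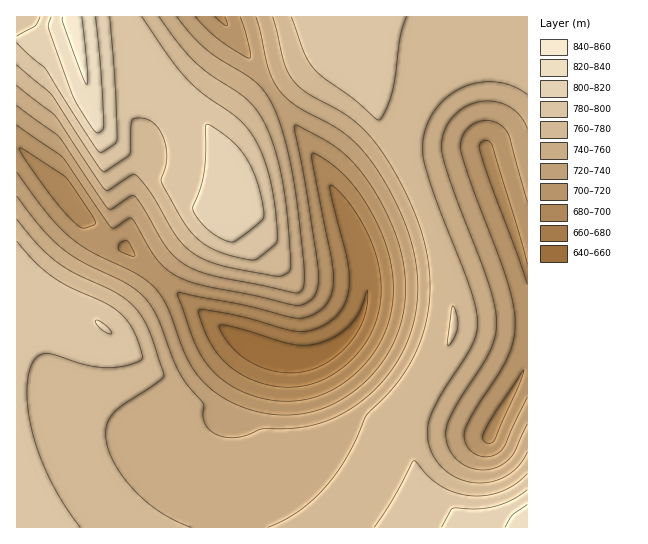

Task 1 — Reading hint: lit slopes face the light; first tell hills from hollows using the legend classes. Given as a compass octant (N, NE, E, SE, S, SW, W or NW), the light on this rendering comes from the NW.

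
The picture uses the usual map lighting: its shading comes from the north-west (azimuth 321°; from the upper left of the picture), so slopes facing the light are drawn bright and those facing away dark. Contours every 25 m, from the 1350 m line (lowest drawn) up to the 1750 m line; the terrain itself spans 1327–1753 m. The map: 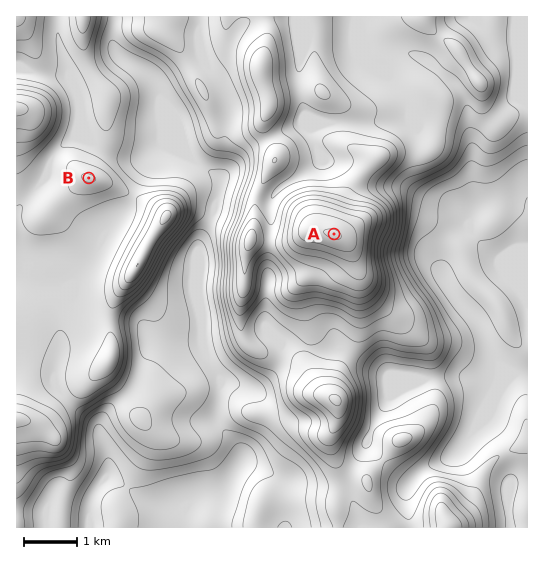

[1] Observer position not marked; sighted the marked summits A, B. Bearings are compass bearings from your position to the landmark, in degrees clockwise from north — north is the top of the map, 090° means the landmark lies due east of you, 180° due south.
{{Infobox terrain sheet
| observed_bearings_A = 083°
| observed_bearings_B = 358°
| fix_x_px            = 92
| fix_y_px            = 264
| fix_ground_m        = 1505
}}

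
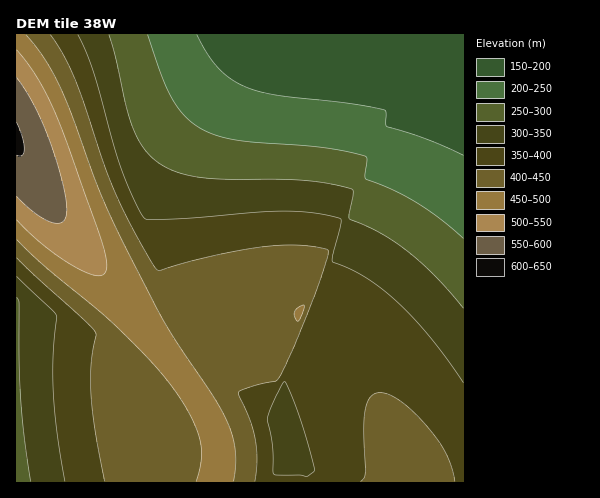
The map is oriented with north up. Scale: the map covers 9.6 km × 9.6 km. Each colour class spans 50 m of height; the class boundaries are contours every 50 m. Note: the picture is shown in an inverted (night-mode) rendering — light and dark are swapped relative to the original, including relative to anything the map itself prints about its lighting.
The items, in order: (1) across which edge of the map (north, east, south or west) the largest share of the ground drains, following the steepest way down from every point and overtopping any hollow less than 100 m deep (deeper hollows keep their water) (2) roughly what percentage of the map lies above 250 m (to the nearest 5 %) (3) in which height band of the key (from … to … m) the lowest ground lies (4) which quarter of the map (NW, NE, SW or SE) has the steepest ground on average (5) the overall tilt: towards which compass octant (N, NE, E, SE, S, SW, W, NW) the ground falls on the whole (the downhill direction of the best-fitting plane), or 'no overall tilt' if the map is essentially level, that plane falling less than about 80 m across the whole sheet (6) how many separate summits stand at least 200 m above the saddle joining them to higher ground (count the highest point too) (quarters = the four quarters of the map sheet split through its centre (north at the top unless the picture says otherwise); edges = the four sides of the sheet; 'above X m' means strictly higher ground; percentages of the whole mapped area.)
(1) Most of the ground drains across the northern edge.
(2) About 80 % of the map lies above 250 m.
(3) Between 150 and 200 m: that is the band holding the lowest ground.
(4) The north-west quarter is the steepest part of the map.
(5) The general tilt is down to the north-east (the land rises towards the south-west).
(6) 1 summit rises at least 200 m above its surroundings.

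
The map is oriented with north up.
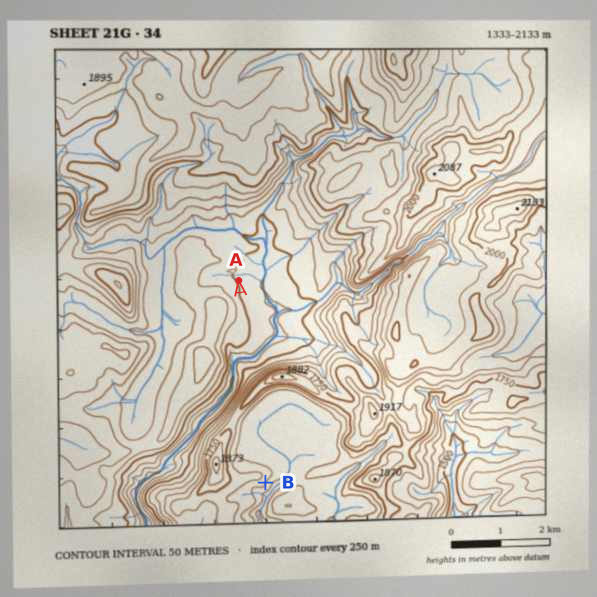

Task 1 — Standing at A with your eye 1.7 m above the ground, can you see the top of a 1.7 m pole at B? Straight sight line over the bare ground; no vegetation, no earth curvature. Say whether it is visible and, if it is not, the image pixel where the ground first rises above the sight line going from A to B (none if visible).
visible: false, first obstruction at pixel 251 377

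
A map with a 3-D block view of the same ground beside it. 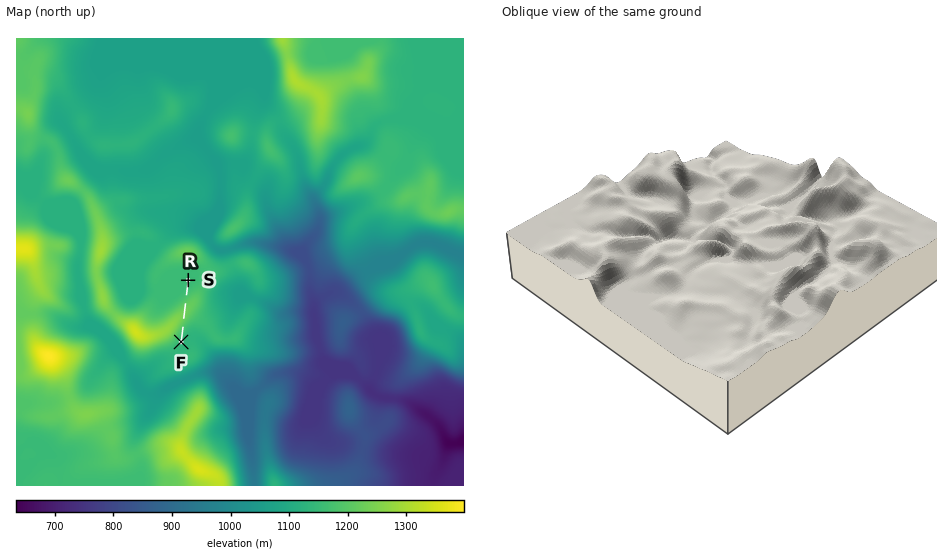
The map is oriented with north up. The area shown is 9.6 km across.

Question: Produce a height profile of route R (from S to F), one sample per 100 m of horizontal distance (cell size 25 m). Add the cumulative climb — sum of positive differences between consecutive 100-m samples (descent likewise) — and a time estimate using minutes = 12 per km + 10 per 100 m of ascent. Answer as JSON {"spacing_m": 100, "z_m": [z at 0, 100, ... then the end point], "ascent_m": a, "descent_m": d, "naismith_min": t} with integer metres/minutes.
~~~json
{"spacing_m": 100, "z_m": [1154, 1154, 1159, 1169, 1186, 1205, 1223, 1233, 1231, 1215, 1192, 1171, 1155, 1145, 1143], "ascent_m": 79, "descent_m": 91, "naismith_min": 24}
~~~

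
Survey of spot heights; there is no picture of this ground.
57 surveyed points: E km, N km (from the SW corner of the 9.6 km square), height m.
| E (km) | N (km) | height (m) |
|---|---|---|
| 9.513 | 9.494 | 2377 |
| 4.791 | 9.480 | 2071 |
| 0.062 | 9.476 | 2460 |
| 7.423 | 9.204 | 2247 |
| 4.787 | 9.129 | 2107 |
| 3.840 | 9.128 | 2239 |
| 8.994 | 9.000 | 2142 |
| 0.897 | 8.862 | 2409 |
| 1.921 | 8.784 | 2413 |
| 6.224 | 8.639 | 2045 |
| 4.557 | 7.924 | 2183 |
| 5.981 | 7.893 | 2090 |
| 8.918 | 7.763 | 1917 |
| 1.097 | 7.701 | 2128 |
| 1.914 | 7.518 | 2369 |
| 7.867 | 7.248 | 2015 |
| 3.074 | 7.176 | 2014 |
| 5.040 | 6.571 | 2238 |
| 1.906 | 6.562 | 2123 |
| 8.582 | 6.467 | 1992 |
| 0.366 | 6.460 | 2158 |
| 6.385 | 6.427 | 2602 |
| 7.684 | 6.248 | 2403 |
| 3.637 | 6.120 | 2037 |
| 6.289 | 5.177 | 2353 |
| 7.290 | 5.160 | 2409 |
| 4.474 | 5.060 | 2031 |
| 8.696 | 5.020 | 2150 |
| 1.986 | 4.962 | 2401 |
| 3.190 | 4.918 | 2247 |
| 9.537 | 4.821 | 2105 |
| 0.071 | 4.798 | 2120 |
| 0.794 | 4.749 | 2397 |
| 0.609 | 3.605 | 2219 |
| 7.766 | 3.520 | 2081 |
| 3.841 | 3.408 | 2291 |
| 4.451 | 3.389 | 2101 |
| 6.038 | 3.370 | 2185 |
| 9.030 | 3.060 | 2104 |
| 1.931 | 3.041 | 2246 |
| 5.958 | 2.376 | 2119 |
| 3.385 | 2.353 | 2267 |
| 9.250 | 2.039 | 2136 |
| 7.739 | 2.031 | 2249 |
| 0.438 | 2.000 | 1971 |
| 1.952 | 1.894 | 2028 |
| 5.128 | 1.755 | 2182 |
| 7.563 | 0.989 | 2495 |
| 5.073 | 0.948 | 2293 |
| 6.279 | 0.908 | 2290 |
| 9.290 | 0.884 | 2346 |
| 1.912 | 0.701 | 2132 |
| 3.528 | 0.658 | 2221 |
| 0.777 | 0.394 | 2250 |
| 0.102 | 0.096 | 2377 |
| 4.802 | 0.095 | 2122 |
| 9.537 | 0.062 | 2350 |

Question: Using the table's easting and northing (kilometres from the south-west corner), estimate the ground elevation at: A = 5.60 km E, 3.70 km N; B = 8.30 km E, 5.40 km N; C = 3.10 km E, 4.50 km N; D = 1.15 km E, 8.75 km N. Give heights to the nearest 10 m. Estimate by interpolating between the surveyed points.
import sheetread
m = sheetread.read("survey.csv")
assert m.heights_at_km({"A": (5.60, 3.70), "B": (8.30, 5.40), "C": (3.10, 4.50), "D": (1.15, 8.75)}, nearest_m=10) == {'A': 2210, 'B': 2250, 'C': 2300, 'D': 2420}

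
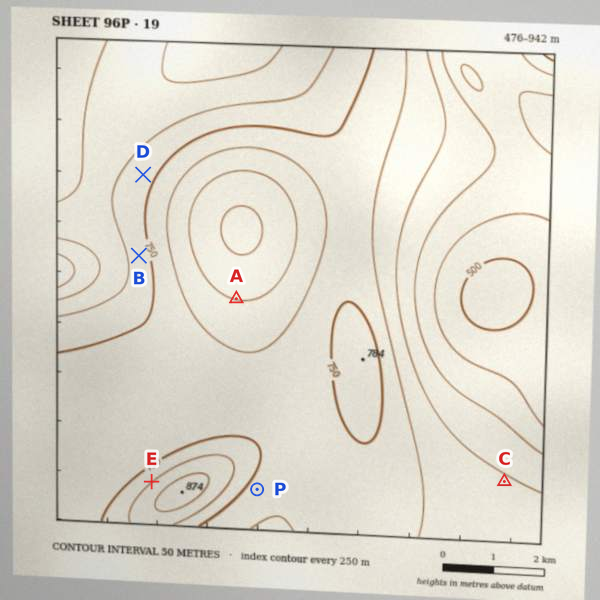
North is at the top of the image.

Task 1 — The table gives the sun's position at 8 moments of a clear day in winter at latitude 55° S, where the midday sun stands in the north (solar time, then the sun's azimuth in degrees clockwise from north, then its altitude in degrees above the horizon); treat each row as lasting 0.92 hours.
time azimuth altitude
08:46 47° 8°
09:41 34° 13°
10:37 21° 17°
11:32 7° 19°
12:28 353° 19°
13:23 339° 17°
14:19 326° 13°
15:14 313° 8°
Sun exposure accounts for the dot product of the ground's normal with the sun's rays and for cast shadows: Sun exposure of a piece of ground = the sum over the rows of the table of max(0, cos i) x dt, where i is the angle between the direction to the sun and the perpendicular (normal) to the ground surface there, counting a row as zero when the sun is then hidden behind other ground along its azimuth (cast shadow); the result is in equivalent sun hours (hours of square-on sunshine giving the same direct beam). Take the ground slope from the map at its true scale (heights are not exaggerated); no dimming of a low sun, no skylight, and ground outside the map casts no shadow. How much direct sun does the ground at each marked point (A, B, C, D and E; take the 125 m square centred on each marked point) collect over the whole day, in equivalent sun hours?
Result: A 2.2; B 1.9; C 2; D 1.5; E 2.7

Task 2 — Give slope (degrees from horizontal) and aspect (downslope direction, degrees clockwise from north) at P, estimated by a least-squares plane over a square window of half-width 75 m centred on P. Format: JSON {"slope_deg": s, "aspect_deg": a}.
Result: {"slope_deg": 5, "aspect_deg": 130}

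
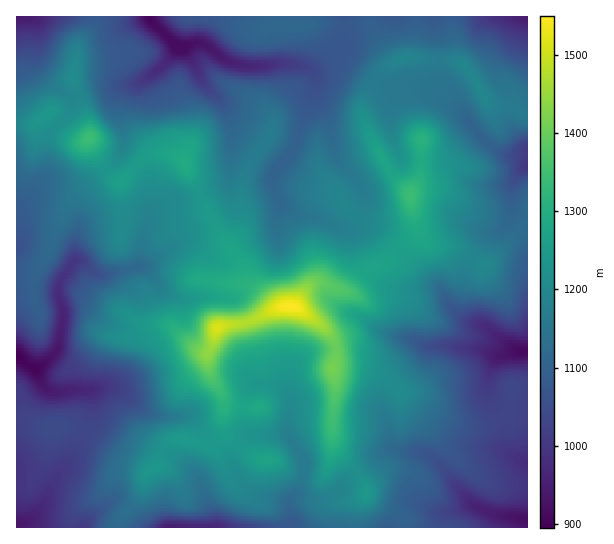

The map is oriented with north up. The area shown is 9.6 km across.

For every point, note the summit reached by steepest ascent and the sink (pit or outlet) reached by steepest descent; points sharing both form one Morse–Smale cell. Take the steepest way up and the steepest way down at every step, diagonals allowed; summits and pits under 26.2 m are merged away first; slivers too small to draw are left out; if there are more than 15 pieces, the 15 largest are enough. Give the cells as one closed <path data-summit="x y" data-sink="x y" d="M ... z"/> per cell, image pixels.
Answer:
<path data-summit="291 306" data-sink="149 17" d="M201 43l-18 4 10 15 11 23 16 14 5 8 8 28-4 44-6 6-21 7-1 5 18 36 21 29 5 19 30 26 19 0 15-20 10-4 23 8 7 0 20-23 17-7 11-12-12-14-12-7-29 1 6-2 6-8 7-13 1-11-5-12-18-18-6-11-8-36-11-19-1-25-9-7-12-3-21 0-14 3-24-3-12-5z"/><path data-summit="291 306" data-sink="523 351" d="M527 221l-4 2-11 16-26 25-11-5-4 3-7 17-3 28 3 8 7 8-6-3-11-9-11-20-32-27-13-15-16 15-13 4-20 23-7 0-23-8-5 1-9 6-10 17 20 13 17 17 4 8-2 22 27 1 14 4 16 9 12 12 14 3 17 16 20 11 13 4 14 0 16-4 14-10 1-26 16-1z"/><path data-summit="218 327" data-sink="17 357" d="M81 261l-9 2-13 23 0 12 4 9-3 34-8 16-16 12 5 14 12 9 20-3 18 2 8-3 11 0 8 3 28 21 23 5 17-1 5 3 23 24 7-9 2-14 5 15 10 10 9-8 6-1-9-10 0-25 4-11 6-6 15 1-3-1-5-7-1-14-4-9-5-27-11-25-9-5-17-1-33 3-16-7-13-17-10-8-43 8z"/><path data-summit="291 306" data-sink="527 519" d="M342 367l-8 0-2 2 3 9-3 61 3 8 26 32 8 18 33 19 3 3 2 9 121-1-1-140-15 0-1 26-6 6-18 6-20 2-29-12-17-16-12-6-6 0-12-12-16-9-14-4z"/><path data-summit="291 306" data-sink="17 357" d="M201 193l-14 6-18 2-15 8-5 6-1 11-5 11-4-8-14-6-20 0-22 5-7 11-1 22 8 2 16 12 43-8 10 8 13 17 16 7 21-3 35 3 8 12 6 16 5 27 4 9 1 14 3 5 5 3-15-1-6 6-5 20 1 16 4 7 6 3 35 0 12 19 3 7 0 12 17 2 4-3 4-8 3-14 0-33 3-15 0-25-3-11 4-8 0-14-7-12-14-13-21-13-21-2-28-24-5-19-21-29z"/><path data-summit="410 195" data-sink="527 165" d="M375 81l-11 17-1 19 4 12 21 40 21 24 4 22 10 24 10 6 21 2 20 10 9-15 6-7 9-3 9-7 5-16 0-23 7-13 9-7 0-7-5-3-17-1-15-8-28-32-24-14-13-10-9-4-32 0z"/><path data-summit="291 306" data-sink="170 527" d="M185 439l-11 0-10 8-5 19-14 9-5 20-19 20-4 13 239-1 1-21 10-15-8-16-24-28-2-7-2 19-6 14-4 3-18-1-4 15-10 12 0 7-8-8-23-1-5-3-10-11-15-29-11-13-8 3z"/><path data-summit="185 163" data-sink="17 357" d="M167 153l-13 0-9 4-23 24-5 0-8-5-8 0-24 17-9 10-13 30-6 18-9 15-6 6-18 1 0 82 14 12 5 2 7-4 10-8 7-11 4-21 0-18-4-9 0-12 16-25 1-22 3-6 4-5 8-3 14-2 20 0 14 6 4 8 5-11 1-11 5-6 15-8 18-2 13-6-15-30-8-7z"/><path data-summit="291 306" data-sink="17 523" d="M29 421l-13 1 0 105 99 1 6-13 19-20 4-17 5-7-15-10-17-5-19-15-28-14-23 1z"/><path data-summit="185 163" data-sink="149 17" d="M179 47l-24 25-13 9-15 6-4 4-4 10 0 14 4 11 1 19-4 10-13 15 11 11 4 0 23-24 9-4 13 0 10 3 8 7 16 30 22-8 6-6 4-38-1-15-7-19-5-8-16-14-11-23-8-12z"/><path data-summit="481 91" data-sink="527 17" d="M527 16l-157 0-1 7 14 28 8 10 15-4 52 4 11 10 15 27 6 6 20 3 13 8 4 0z"/><path data-summit="291 306" data-sink="17 357" d="M17 356l0 65 12 0 18 7 23-1 28 14 19 15 17 5 15 10 10-5 5-19 10-8 11 0 24 8 6-4-24-24-5-3-17 1-23-5-25-20-11-4-11 0-8 3-18-2-10 3-14-1-8-8-4-12z"/><path data-summit="410 195" data-sink="149 17" d="M341 60l-11 1-19 9 5 8 0 21 11 19 8 36 6 11 18 18 5 12-1 11-7 13-6 8-6 2 29-1 12 7 13 14 14-11 4-8-5-33-23-28-21-40-4-12 0-15 10-21-16-13z"/><path data-summit="302 26" data-sink="149 17" d="M343 16l-193 0-1 2 32 30 20-5 22 16 18 6 18 2 14-3 21 0 20 4 17-12 10-11 3-10z"/><path data-summit="291 306" data-sink="17 17" d="M94 16l-78 1 1 107 17 0 16-12 9 12 8-6 5-11 0-8-4-4 7 1 4-2-6-13 4-34 15-18 3-7z"/>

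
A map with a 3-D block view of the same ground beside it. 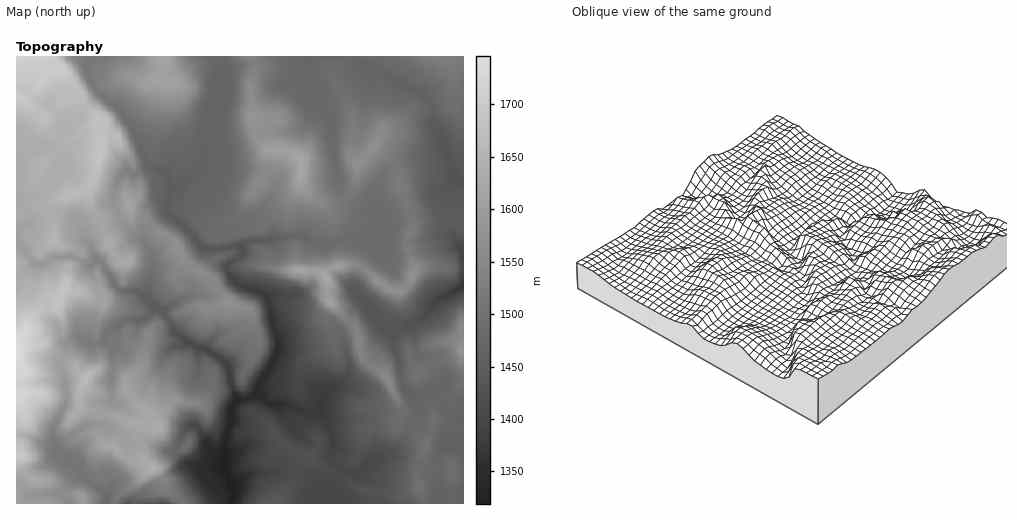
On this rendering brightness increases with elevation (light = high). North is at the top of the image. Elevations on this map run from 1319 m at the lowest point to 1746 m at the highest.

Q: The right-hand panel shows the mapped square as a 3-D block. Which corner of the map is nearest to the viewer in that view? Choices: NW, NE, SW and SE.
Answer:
NW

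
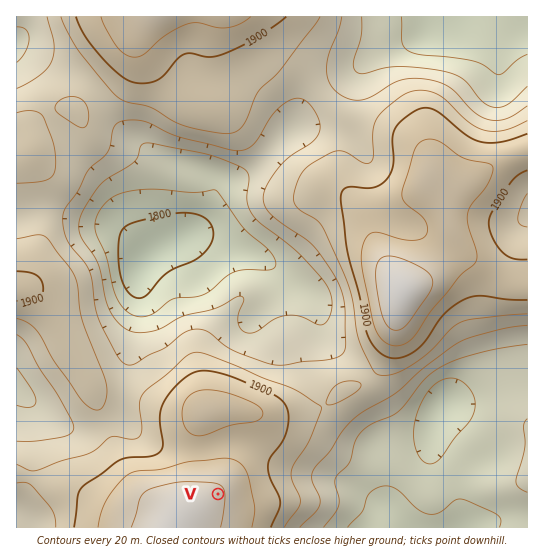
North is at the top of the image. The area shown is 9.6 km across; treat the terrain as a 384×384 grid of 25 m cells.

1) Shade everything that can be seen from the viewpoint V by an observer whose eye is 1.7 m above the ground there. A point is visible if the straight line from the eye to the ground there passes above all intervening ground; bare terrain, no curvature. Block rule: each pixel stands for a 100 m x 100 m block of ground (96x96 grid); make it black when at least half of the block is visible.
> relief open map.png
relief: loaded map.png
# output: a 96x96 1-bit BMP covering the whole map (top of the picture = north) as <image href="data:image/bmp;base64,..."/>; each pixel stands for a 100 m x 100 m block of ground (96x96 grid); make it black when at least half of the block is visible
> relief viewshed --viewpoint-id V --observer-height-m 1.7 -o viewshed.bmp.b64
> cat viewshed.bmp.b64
<image width="96" height="96" href="data:image/bmp;base64,Qk2+BAAAAAAAAD4AAAAoAAAAYAAAAGAAAAABAAEAAAAAAIAEAAATCwAAEwsAAAIAAAAAAAAA////AAAAAAAAAAAAAeAAAAAf//8AAAAAAfAAAAA///8AAAAAAfgAAAB///8AAAAADnwAAAB///8AAAAAHz4AAAD///8AAAAAHx4AAAH///8AAAAAH4AAAAH///8AAAAAD4AAAAP///8AAAAAA4AAAAP///8AAAAAAAAAAAf///8AAAAAAAAAAAf///8AAAAAAAAAAA////8AAAAAAAAAAA////8AAAAAAAAAAA////8AAAAAAABgAA////8AAAAAAAP/4A////8AAAAAAP//+A/P//8AAAAAf///+B/H//8AAAAB///n//+D//8AAAAD///D//+D//8AAAAD//+B//+B//8AAAAB//4B//+A//8AAAAAf/AA//+A//8AAAAAAAAA//+Af/8AAAAAAAAAf/+Af/8AAAAAAAAAf/+Af/8AAAAAAAAAP/+Af/8AAAAAAAAAP//Af/8AAAAAAAAAH//Af/8AAAAAAAAAAf/wf/8AAAAAAAAAA/////8AAAAAAAAAA/////8AAAAAAAAAA/////8AAAAAAAAAA//x//8AAAAAAAAAA//gf/8AAAAAAAAAA//AP/8AAAAAAAAAA//AH/8B4AAAAAAAA/+AH/8H8AAAAAAAA/+AD/8P8AAAAAAAA/+AB/9/+AAAAAAAA/+AB///+AAAAAAAA/+AB///+AAAAAAAA/+AA////AAAAAAAA/+AA////AAAAAAAA/8AAf///AAAAAAAA/8AAf9//gAAAAAAA/4AAPwf/gAAAAAAB/wAAEAP/AAAAAAAB/wAAAAP/AAAAAAAD/gAAAAP/AAAAAAAD/AAAAAHyAAAAAAAH+AAAAAH4AAAAAAAH+AAAAAH8AAAAAAAP8AAAAAD8AAAAAAAP8AAAAAD4AAAAAAAf8AAAAAD4AAAAAAA/8AAAAAD4AAAAAAB/8AAAAAH8AAAAAAH/4AAAAAP8AAAAAAP/4AAAAAf8AAAAAAf/wAAAAB/8AAAAAA//gAAAAD/+AAAAAA//AAAAAD/+AAAAAA/+AAAAAD/+AAAAAAf+ADgAAD//AAAAAAf4ADwAAD//AAAAAAAAAD4AAD//gAAAAAAAAD4AAD//gAAAAAAAAD4AAD//wAAAAAAAADwAAB//4AAAAAAAADwAAA//4AAAAAAAADwAAAf/4AAAcAAAAHgAAAP/8AAH/AAAAHAAAAP/8AB//gAAAGAAAAP/8AP//wAAAAAAAAf/+A///4AAAAAAAAP//////8AAAAAAAAH///////AAAAAAAAB////////AAAAAAAAB///////wAAAAAAAA////P//wAAAAAAAA///////gAAAAAAAB///////gAAAAAAAB///////gAAAAAAAD///////gAAAAAAAD///////wAAAAAAAH///////wAAAAAAAP///////4AAAAAAAP///////4AAAAAAAf///////8AAAAAAAf///////+AAAAAAA////////+AAAAAAA/////////AAAAAAB/////////AAAAAAB/////////AAAAAA="/>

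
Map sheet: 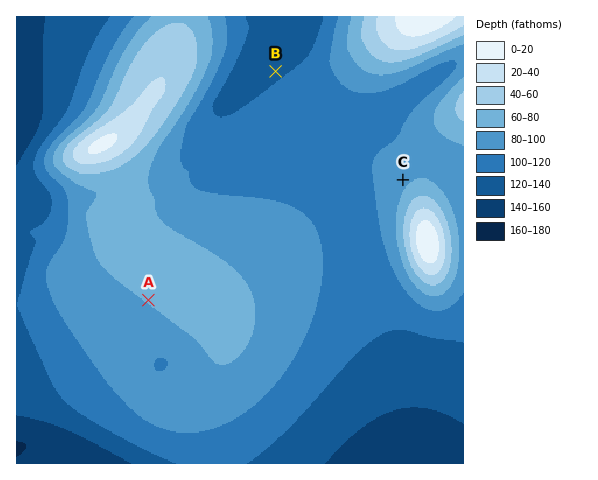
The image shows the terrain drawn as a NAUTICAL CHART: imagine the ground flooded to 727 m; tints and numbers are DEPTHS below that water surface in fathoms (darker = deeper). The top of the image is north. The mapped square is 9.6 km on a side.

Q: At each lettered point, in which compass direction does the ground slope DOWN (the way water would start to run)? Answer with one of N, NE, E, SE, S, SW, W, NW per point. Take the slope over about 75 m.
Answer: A SW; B NW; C NW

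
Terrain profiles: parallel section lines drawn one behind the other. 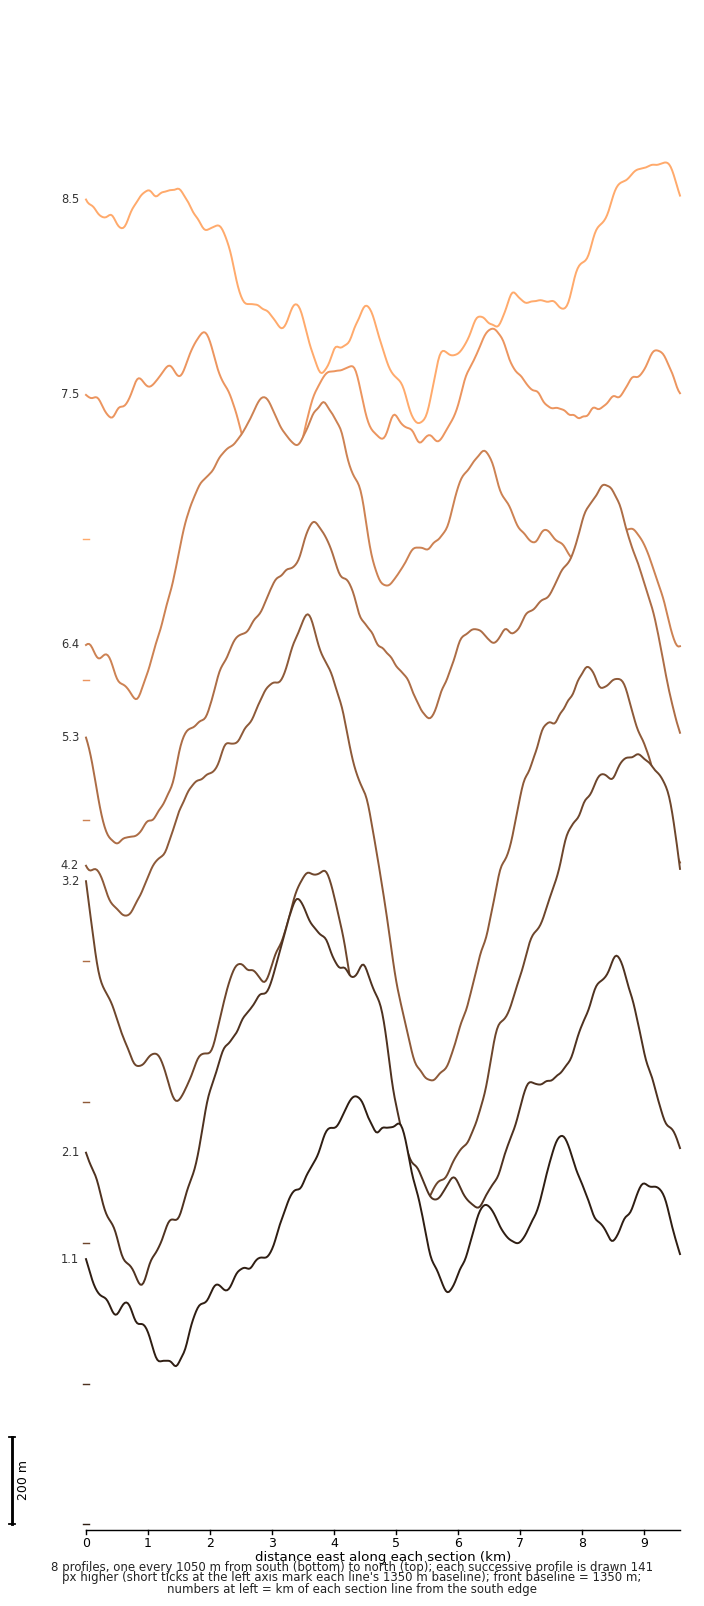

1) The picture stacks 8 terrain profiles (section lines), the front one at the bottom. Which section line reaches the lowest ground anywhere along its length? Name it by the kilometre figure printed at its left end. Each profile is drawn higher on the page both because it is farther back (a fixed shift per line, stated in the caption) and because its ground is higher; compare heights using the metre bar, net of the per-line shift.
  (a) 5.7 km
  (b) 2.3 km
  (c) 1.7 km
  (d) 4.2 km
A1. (d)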